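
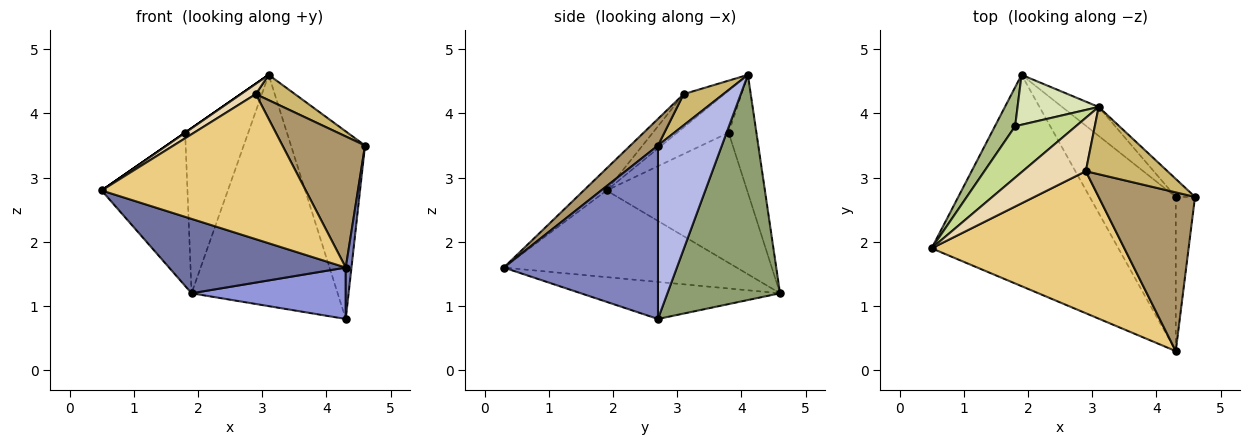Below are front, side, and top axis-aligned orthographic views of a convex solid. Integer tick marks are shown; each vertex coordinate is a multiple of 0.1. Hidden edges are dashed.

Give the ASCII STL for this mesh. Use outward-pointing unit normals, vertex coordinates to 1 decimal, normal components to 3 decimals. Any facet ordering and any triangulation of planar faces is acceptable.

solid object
 facet normal -0.401 -0.304 -0.864
  outer loop
   vertex 4.3 0.3 1.6
   vertex 0.5 1.9 2.8
   vertex 1.9 4.6 1.2
  endloop
 endfacet
 facet normal 0.993 -0.037 -0.110
  outer loop
   vertex 4.3 2.7 0.8
   vertex 4.6 2.7 3.5
   vertex 4.3 0.3 1.6
  endloop
 endfacet
 facet normal -0.378 -0.293 -0.878
  outer loop
   vertex 4.3 2.7 0.8
   vertex 4.3 0.3 1.6
   vertex 1.9 4.6 1.2
  endloop
 endfacet
 facet normal 0.652 0.755 -0.072
  outer loop
   vertex 4.3 2.7 0.8
   vertex 3.1 4.1 4.6
   vertex 4.6 2.7 3.5
  endloop
 endfacet
 facet normal 0.608 0.788 -0.099
  outer loop
   vertex 4.3 2.7 0.8
   vertex 1.9 4.6 1.2
   vertex 3.1 4.1 4.6
  endloop
 endfacet
 facet normal -0.846 0.517 0.131
  outer loop
   vertex 1.8 3.8 3.7
   vertex 1.9 4.6 1.2
   vertex 0.5 1.9 2.8
  endloop
 endfacet
 facet normal -0.569 0.000 0.822
  outer loop
   vertex 1.8 3.8 3.7
   vertex 0.5 1.9 2.8
   vertex 3.1 4.1 4.6
  endloop
 endfacet
 facet normal -0.388 0.882 0.267
  outer loop
   vertex 1.8 3.8 3.7
   vertex 3.1 4.1 4.6
   vertex 1.9 4.6 1.2
  endloop
 endfacet
 facet normal 0.208 -0.623 0.754
  outer loop
   vertex 2.9 3.1 4.3
   vertex 4.3 0.3 1.6
   vertex 4.6 2.7 3.5
  endloop
 endfacet
 facet normal 0.337 -0.332 0.881
  outer loop
   vertex 2.9 3.1 4.3
   vertex 4.6 2.7 3.5
   vertex 3.1 4.1 4.6
  endloop
 endfacet
 facet normal -0.080 -0.712 0.697
  outer loop
   vertex 2.9 3.1 4.3
   vertex 0.5 1.9 2.8
   vertex 4.3 0.3 1.6
  endloop
 endfacet
 facet normal -0.460 -0.169 0.872
  outer loop
   vertex 2.9 3.1 4.3
   vertex 3.1 4.1 4.6
   vertex 0.5 1.9 2.8
  endloop
 endfacet
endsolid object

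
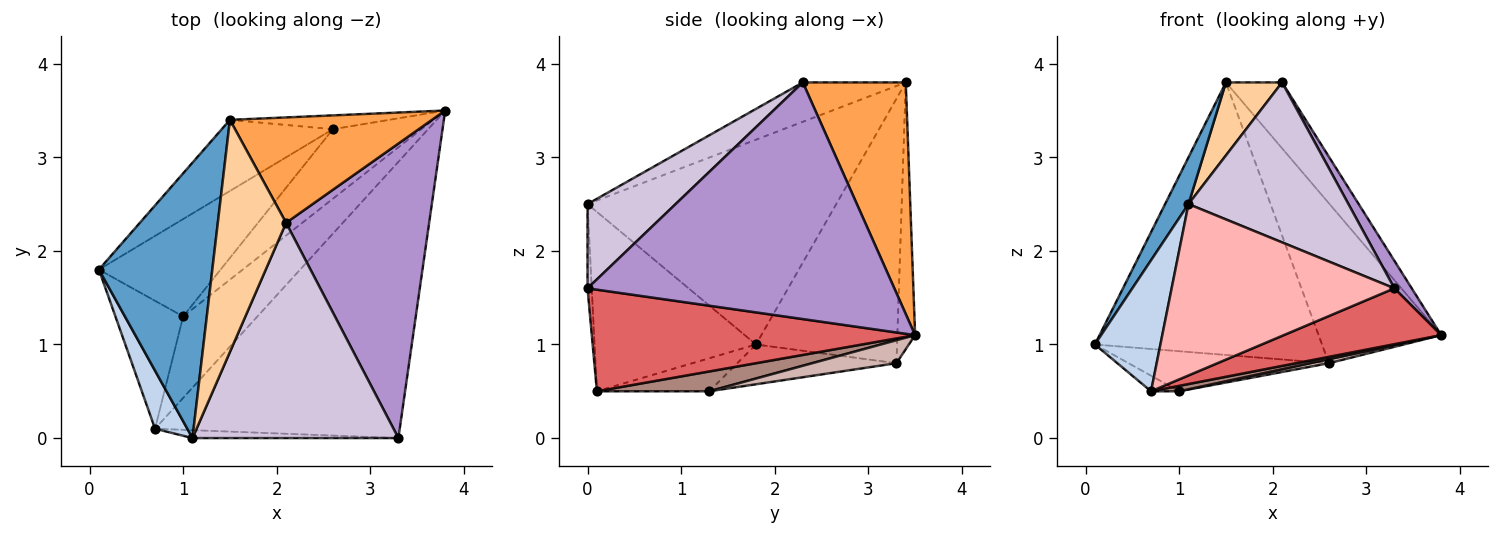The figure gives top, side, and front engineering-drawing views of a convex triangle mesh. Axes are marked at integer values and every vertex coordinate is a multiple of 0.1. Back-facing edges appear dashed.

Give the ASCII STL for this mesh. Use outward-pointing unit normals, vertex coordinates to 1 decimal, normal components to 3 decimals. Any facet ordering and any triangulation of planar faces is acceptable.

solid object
 facet normal -0.872 -0.082 0.483
  outer loop
   vertex 1.5 3.4 3.8
   vertex 0.1 1.8 1.0
   vertex 1.1 0.0 2.5
  endloop
 endfacet
 facet normal -0.914 -0.371 0.164
  outer loop
   vertex 0.7 0.1 0.5
   vertex 1.1 0.0 2.5
   vertex 0.1 1.8 1.0
  endloop
 endfacet
 facet normal 0.697 0.380 0.608
  outer loop
   vertex 2.1 2.3 3.8
   vertex 3.8 3.5 1.1
   vertex 1.5 3.4 3.8
  endloop
 endfacet
 facet normal -0.482 -0.263 0.836
  outer loop
   vertex 2.1 2.3 3.8
   vertex 1.5 3.4 3.8
   vertex 1.1 0.0 2.5
  endloop
 endfacet
 facet normal -0.515 0.829 -0.216
  outer loop
   vertex 2.6 3.3 0.8
   vertex 0.1 1.8 1.0
   vertex 1.5 3.4 3.8
  endloop
 endfacet
 facet normal -0.143 0.986 -0.085
  outer loop
   vertex 2.6 3.3 0.8
   vertex 1.5 3.4 3.8
   vertex 3.8 3.5 1.1
  endloop
 endfacet
 facet normal 0.377 -0.184 -0.908
  outer loop
   vertex 3.3 0.0 1.6
   vertex 0.7 0.1 0.5
   vertex 3.8 3.5 1.1
  endloop
 endfacet
 facet normal -0.019 -0.999 -0.046
  outer loop
   vertex 3.3 0.0 1.6
   vertex 1.1 0.0 2.5
   vertex 0.7 0.1 0.5
  endloop
 endfacet
 facet normal 0.855 -0.048 0.517
  outer loop
   vertex 3.3 0.0 1.6
   vertex 3.8 3.5 1.1
   vertex 2.1 2.3 3.8
  endloop
 endfacet
 facet normal 0.312 -0.567 0.763
  outer loop
   vertex 3.3 0.0 1.6
   vertex 2.1 2.3 3.8
   vertex 1.1 0.0 2.5
  endloop
 endfacet
 facet normal 0.257 -0.064 -0.964
  outer loop
   vertex 1.0 1.3 0.5
   vertex 3.8 3.5 1.1
   vertex 0.7 0.1 0.5
  endloop
 endfacet
 facet normal 0.251 -0.056 -0.966
  outer loop
   vertex 1.0 1.3 0.5
   vertex 2.6 3.3 0.8
   vertex 3.8 3.5 1.1
  endloop
 endfacet
 facet normal -0.436 0.109 -0.893
  outer loop
   vertex 1.0 1.3 0.5
   vertex 0.7 0.1 0.5
   vertex 0.1 1.8 1.0
  endloop
 endfacet
 facet normal -0.289 0.364 -0.885
  outer loop
   vertex 1.0 1.3 0.5
   vertex 0.1 1.8 1.0
   vertex 2.6 3.3 0.8
  endloop
 endfacet
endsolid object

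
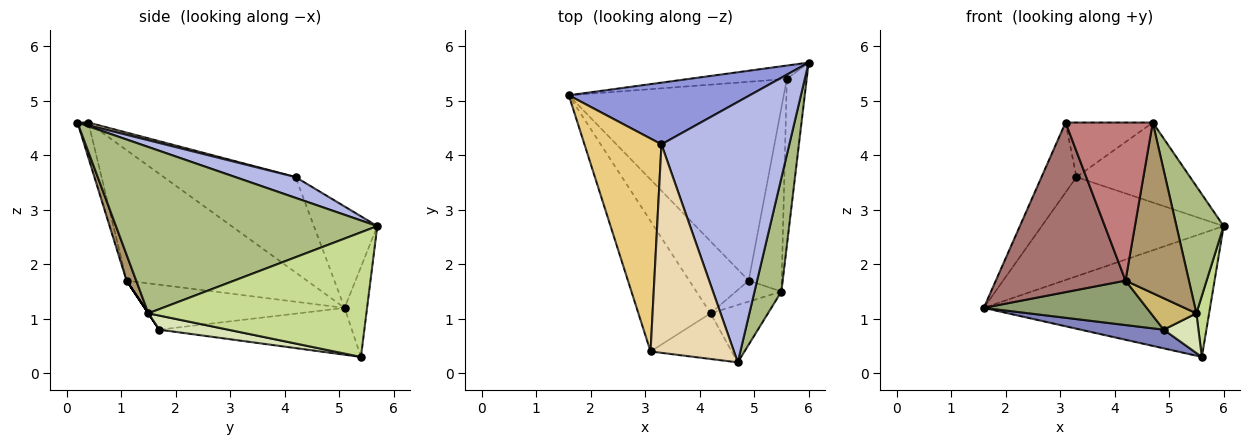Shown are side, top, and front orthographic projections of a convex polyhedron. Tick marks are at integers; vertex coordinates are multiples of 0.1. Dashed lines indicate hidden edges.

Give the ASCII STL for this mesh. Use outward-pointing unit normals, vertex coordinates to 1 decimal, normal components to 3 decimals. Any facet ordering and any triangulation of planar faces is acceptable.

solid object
 facet normal -0.098 0.989 -0.107
  outer loop
   vertex 5.6 5.4 0.3
   vertex 1.6 5.1 1.2
   vertex 6.0 5.7 2.7
  endloop
 endfacet
 facet normal -0.212 -0.091 -0.973
  outer loop
   vertex 4.9 1.7 0.8
   vertex 1.6 5.1 1.2
   vertex 5.6 5.4 0.3
  endloop
 endfacet
 facet normal -0.284 0.814 0.506
  outer loop
   vertex 3.3 4.2 3.6
   vertex 6.0 5.7 2.7
   vertex 1.6 5.1 1.2
  endloop
 endfacet
 facet normal 0.154 0.290 0.945
  outer loop
   vertex 3.3 4.2 3.6
   vertex 4.7 0.2 4.6
   vertex 6.0 5.7 2.7
  endloop
 endfacet
 facet normal -0.542 -0.441 -0.715
  outer loop
   vertex 4.2 1.1 1.7
   vertex 1.6 5.1 1.2
   vertex 4.9 1.7 0.8
  endloop
 endfacet
 facet normal 0.972 -0.175 0.157
  outer loop
   vertex 5.5 1.5 1.1
   vertex 6.0 5.7 2.7
   vertex 4.7 0.2 4.6
  endloop
 endfacet
 facet normal 0.986 -0.058 -0.157
  outer loop
   vertex 5.5 1.5 1.1
   vertex 5.6 5.4 0.3
   vertex 6.0 5.7 2.7
  endloop
 endfacet
 facet normal 0.386 -0.195 -0.902
  outer loop
   vertex 5.5 1.5 1.1
   vertex 4.9 1.7 0.8
   vertex 5.6 5.4 0.3
  endloop
 endfacet
 facet normal 0.143 -0.938 -0.316
  outer loop
   vertex 5.5 1.5 1.1
   vertex 4.7 0.2 4.6
   vertex 4.2 1.1 1.7
  endloop
 endfacet
 facet normal 0.000 -0.832 -0.555
  outer loop
   vertex 5.5 1.5 1.1
   vertex 4.2 1.1 1.7
   vertex 4.9 1.7 0.8
  endloop
 endfacet
 facet normal -0.762 0.202 0.615
  outer loop
   vertex 3.1 0.4 4.6
   vertex 3.3 4.2 3.6
   vertex 1.6 5.1 1.2
  endloop
 endfacet
 facet normal 0.032 0.253 0.967
  outer loop
   vertex 3.1 0.4 4.6
   vertex 4.7 0.2 4.6
   vertex 3.3 4.2 3.6
  endloop
 endfacet
 facet normal -0.741 -0.533 -0.410
  outer loop
   vertex 3.1 0.4 4.6
   vertex 1.6 5.1 1.2
   vertex 4.2 1.1 1.7
  endloop
 endfacet
 facet normal -0.119 -0.954 -0.275
  outer loop
   vertex 3.1 0.4 4.6
   vertex 4.2 1.1 1.7
   vertex 4.7 0.2 4.6
  endloop
 endfacet
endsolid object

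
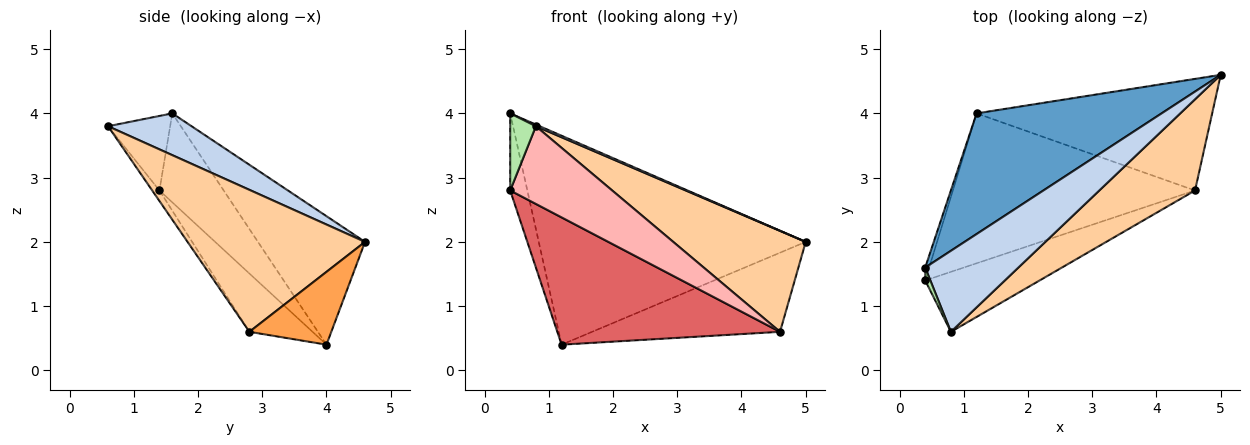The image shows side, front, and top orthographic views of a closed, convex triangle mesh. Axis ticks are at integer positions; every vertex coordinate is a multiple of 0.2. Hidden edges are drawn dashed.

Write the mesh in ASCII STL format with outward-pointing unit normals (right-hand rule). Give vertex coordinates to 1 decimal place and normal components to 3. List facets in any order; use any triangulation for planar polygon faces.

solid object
 facet normal -0.328 0.818 0.472
  outer loop
   vertex 1.2 4.0 0.4
   vertex 0.4 1.6 4.0
   vertex 5.0 4.6 2.0
  endloop
 endfacet
 facet normal 0.409 -0.019 0.912
  outer loop
   vertex 0.8 0.6 3.8
   vertex 5.0 4.6 2.0
   vertex 0.4 1.6 4.0
  endloop
 endfacet
 facet normal 0.244 0.561 -0.791
  outer loop
   vertex 4.6 2.8 0.6
   vertex 1.2 4.0 0.4
   vertex 5.0 4.6 2.0
  endloop
 endfacet
 facet normal 0.705 -0.526 0.475
  outer loop
   vertex 4.6 2.8 0.6
   vertex 5.0 4.6 2.0
   vertex 0.8 0.6 3.8
  endloop
 endfacet
 facet normal -0.965 0.257 -0.043
  outer loop
   vertex 0.4 1.4 2.8
   vertex 0.4 1.6 4.0
   vertex 1.2 4.0 0.4
  endloop
 endfacet
 facet normal -0.922 -0.382 0.064
  outer loop
   vertex 0.4 1.4 2.8
   vertex 0.8 0.6 3.8
   vertex 0.4 1.6 4.0
  endloop
 endfacet
 facet normal -0.181 -0.637 -0.750
  outer loop
   vertex 0.4 1.4 2.8
   vertex 1.2 4.0 0.4
   vertex 4.6 2.8 0.6
  endloop
 endfacet
 facet normal -0.056 -0.790 -0.610
  outer loop
   vertex 0.4 1.4 2.8
   vertex 4.6 2.8 0.6
   vertex 0.8 0.6 3.8
  endloop
 endfacet
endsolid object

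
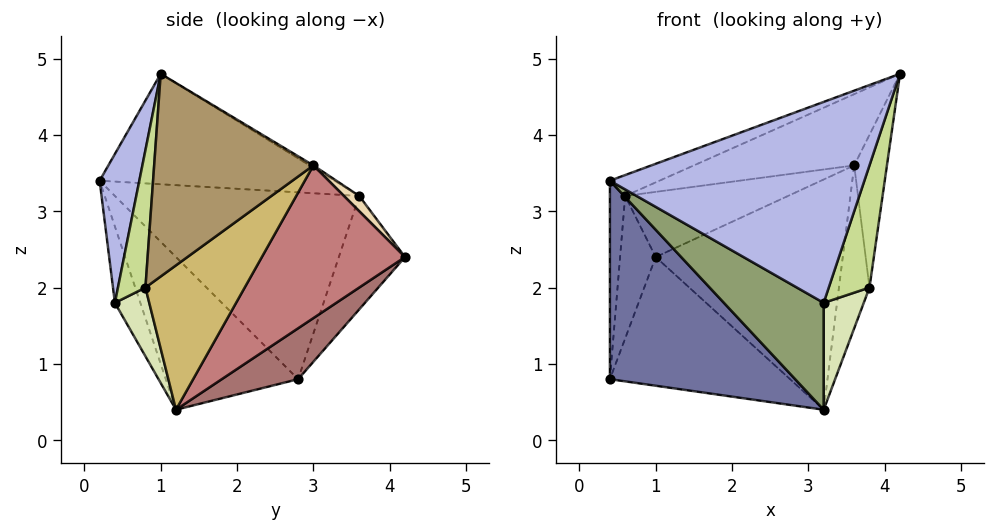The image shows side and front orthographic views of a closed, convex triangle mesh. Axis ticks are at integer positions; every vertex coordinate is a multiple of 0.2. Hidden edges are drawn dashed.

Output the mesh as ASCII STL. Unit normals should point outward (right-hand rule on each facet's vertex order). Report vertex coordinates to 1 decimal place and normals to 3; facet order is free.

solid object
 facet normal -0.451 -0.631 -0.631
  outer loop
   vertex 3.2 1.2 0.4
   vertex 0.4 0.2 3.4
   vertex 0.4 2.8 0.8
  endloop
 endfacet
 facet normal -0.996 0.062 0.062
  outer loop
   vertex 0.6 3.6 3.2
   vertex 0.4 2.8 0.8
   vertex 0.4 0.2 3.4
  endloop
 endfacet
 facet normal -0.359 0.076 0.930
  outer loop
   vertex 0.6 3.6 3.2
   vertex 0.4 0.2 3.4
   vertex 4.2 1.0 4.8
  endloop
 endfacet
 facet normal 0.153 -0.978 0.145
  outer loop
   vertex 3.2 0.4 1.8
   vertex 4.2 1.0 4.8
   vertex 0.4 0.2 3.4
  endloop
 endfacet
 facet normal -0.216 -0.848 -0.484
  outer loop
   vertex 3.2 0.4 1.8
   vertex 0.4 0.2 3.4
   vertex 3.2 1.2 0.4
  endloop
 endfacet
 facet normal -0.012 0.512 0.859
  outer loop
   vertex 3.6 3.0 3.6
   vertex 0.6 3.6 3.2
   vertex 4.2 1.0 4.8
  endloop
 endfacet
 facet normal 0.559 -0.829 -0.021
  outer loop
   vertex 3.8 0.8 2.0
   vertex 4.2 1.0 4.8
   vertex 3.2 0.4 1.8
  endloop
 endfacet
 facet normal 0.597 -0.697 -0.398
  outer loop
   vertex 3.8 0.8 2.0
   vertex 3.2 0.4 1.8
   vertex 3.2 1.2 0.4
  endloop
 endfacet
 facet normal 0.968 0.199 -0.153
  outer loop
   vertex 3.8 0.8 2.0
   vertex 3.6 3.0 3.6
   vertex 4.2 1.0 4.8
  endloop
 endfacet
 facet normal 0.919 0.283 -0.274
  outer loop
   vertex 3.8 0.8 2.0
   vertex 3.2 1.2 0.4
   vertex 3.6 3.0 3.6
  endloop
 endfacet
 facet normal -0.877 0.472 -0.084
  outer loop
   vertex 1.0 4.2 2.4
   vertex 0.4 2.8 0.8
   vertex 0.6 3.6 3.2
  endloop
 endfacet
 facet normal 0.073 0.780 0.622
  outer loop
   vertex 1.0 4.2 2.4
   vertex 0.6 3.6 3.2
   vertex 3.6 3.0 3.6
  endloop
 endfacet
 facet normal 0.283 0.667 -0.689
  outer loop
   vertex 1.0 4.2 2.4
   vertex 3.2 1.2 0.4
   vertex 0.4 2.8 0.8
  endloop
 endfacet
 facet normal 0.539 0.704 -0.463
  outer loop
   vertex 1.0 4.2 2.4
   vertex 3.6 3.0 3.6
   vertex 3.2 1.2 0.4
  endloop
 endfacet
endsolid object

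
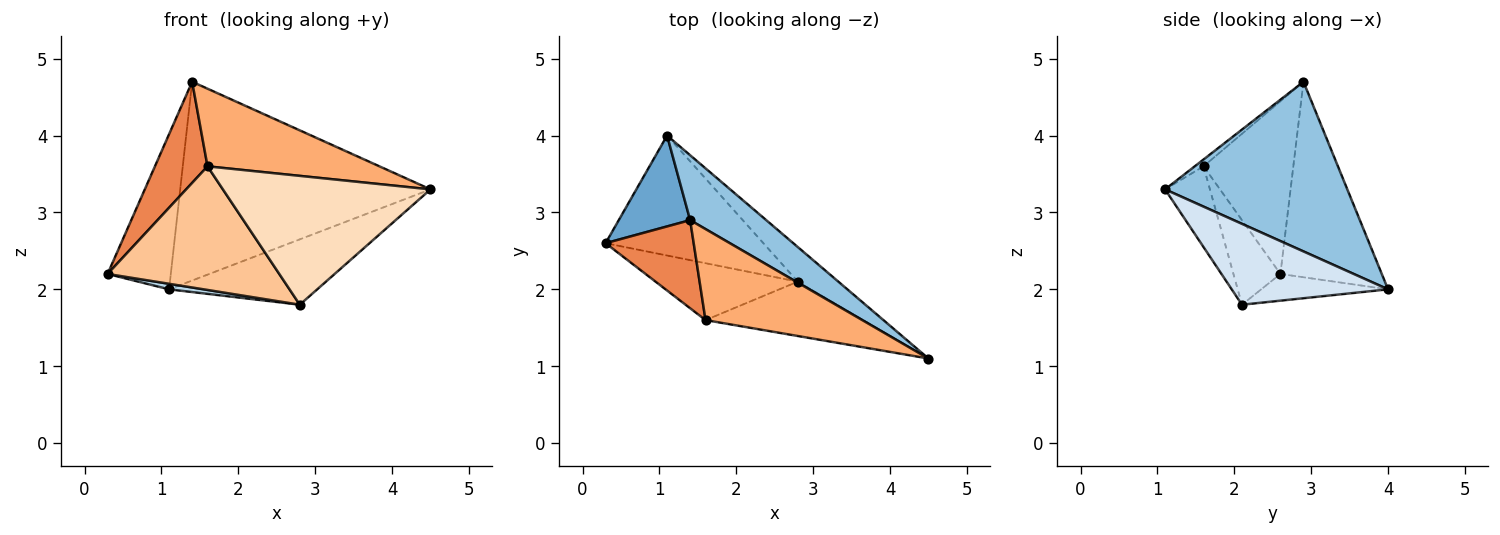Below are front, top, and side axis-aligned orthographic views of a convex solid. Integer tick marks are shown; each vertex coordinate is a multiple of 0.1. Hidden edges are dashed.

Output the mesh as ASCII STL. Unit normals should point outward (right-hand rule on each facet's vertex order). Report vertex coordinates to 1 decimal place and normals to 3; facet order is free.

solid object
 facet normal -0.811 0.505 0.296
  outer loop
   vertex 1.4 2.9 4.7
   vertex 1.1 4.0 2.0
   vertex 0.3 2.6 2.2
  endloop
 endfacet
 facet normal 0.569 0.782 0.255
  outer loop
   vertex 1.4 2.9 4.7
   vertex 4.5 1.1 3.3
   vertex 1.1 4.0 2.0
  endloop
 endfacet
 facet normal -0.167 -0.045 -0.985
  outer loop
   vertex 2.8 2.1 1.8
   vertex 0.3 2.6 2.2
   vertex 1.1 4.0 2.0
  endloop
 endfacet
 facet normal 0.682 0.646 -0.342
  outer loop
   vertex 2.8 2.1 1.8
   vertex 1.1 4.0 2.0
   vertex 4.5 1.1 3.3
  endloop
 endfacet
 facet normal -0.790 -0.462 0.403
  outer loop
   vertex 1.6 1.6 3.6
   vertex 1.4 2.9 4.7
   vertex 0.3 2.6 2.2
  endloop
 endfacet
 facet normal -0.033 -0.649 0.760
  outer loop
   vertex 1.6 1.6 3.6
   vertex 4.5 1.1 3.3
   vertex 1.4 2.9 4.7
  endloop
 endfacet
 facet normal -0.241 -0.882 -0.406
  outer loop
   vertex 1.6 1.6 3.6
   vertex 0.3 2.6 2.2
   vertex 2.8 2.1 1.8
  endloop
 endfacet
 facet normal -0.195 -0.904 -0.381
  outer loop
   vertex 1.6 1.6 3.6
   vertex 2.8 2.1 1.8
   vertex 4.5 1.1 3.3
  endloop
 endfacet
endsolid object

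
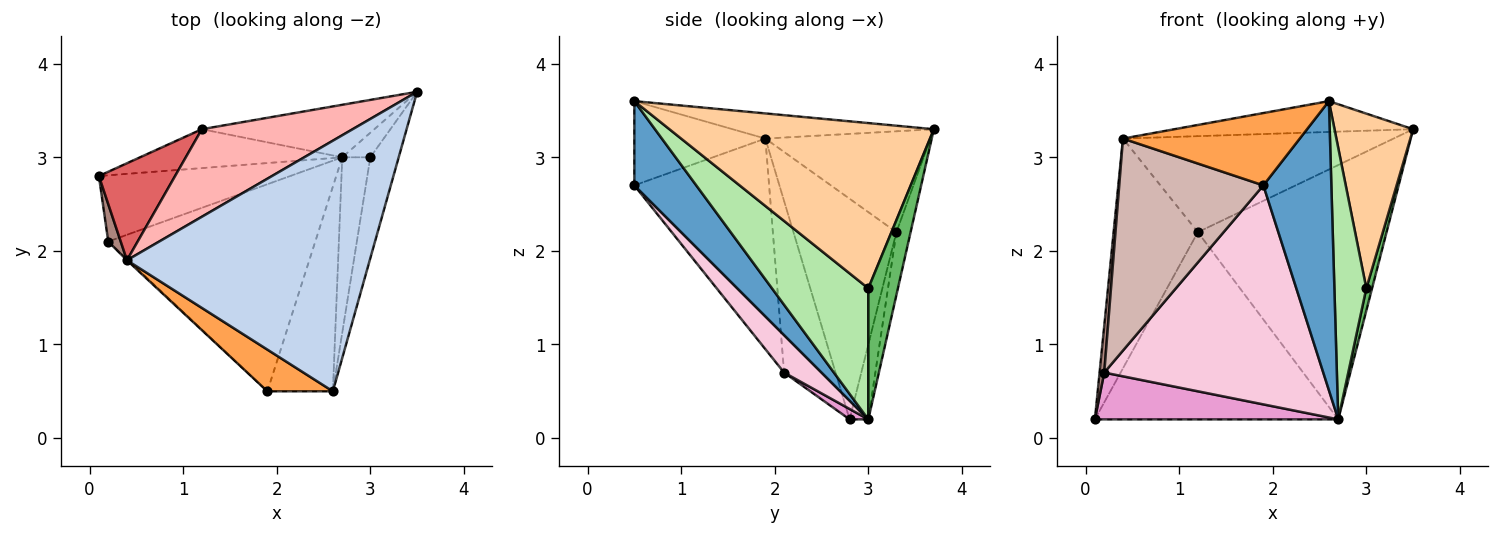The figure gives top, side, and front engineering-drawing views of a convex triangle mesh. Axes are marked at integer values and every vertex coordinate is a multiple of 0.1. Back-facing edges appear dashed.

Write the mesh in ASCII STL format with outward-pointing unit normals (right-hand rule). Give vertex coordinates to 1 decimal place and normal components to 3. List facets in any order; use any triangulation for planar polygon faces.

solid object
 facet normal 0.597 -0.655 -0.464
  outer loop
   vertex 2.7 3.0 0.2
   vertex 2.6 0.5 3.6
   vertex 1.9 0.5 2.7
  endloop
 endfacet
 facet normal -0.102 0.121 0.987
  outer loop
   vertex 0.4 1.9 3.2
   vertex 2.6 0.5 3.6
   vertex 3.5 3.7 3.3
  endloop
 endfacet
 facet normal -0.540 -0.729 0.420
  outer loop
   vertex 0.4 1.9 3.2
   vertex 1.9 0.5 2.7
   vertex 2.6 0.5 3.6
  endloop
 endfacet
 facet normal 0.946 -0.281 -0.162
  outer loop
   vertex 3.0 3.0 1.6
   vertex 3.5 3.7 3.3
   vertex 2.6 0.5 3.6
  endloop
 endfacet
 facet normal 0.961 -0.186 -0.206
  outer loop
   vertex 3.0 3.0 1.6
   vertex 2.7 3.0 0.2
   vertex 3.5 3.7 3.3
  endloop
 endfacet
 facet normal 0.930 -0.308 -0.199
  outer loop
   vertex 3.0 3.0 1.6
   vertex 2.6 0.5 3.6
   vertex 2.7 3.0 0.2
  endloop
 endfacet
 facet normal -0.748 0.612 0.258
  outer loop
   vertex 1.2 3.3 2.2
   vertex 0.1 2.8 0.2
   vertex 0.4 1.9 3.2
  endloop
 endfacet
 facet normal -0.411 0.674 0.614
  outer loop
   vertex 1.2 3.3 2.2
   vertex 0.4 1.9 3.2
   vertex 3.5 3.7 3.3
  endloop
 endfacet
 facet normal -0.075 0.976 -0.203
  outer loop
   vertex 1.2 3.3 2.2
   vertex 2.7 3.0 0.2
   vertex 0.1 2.8 0.2
  endloop
 endfacet
 facet normal -0.073 0.977 -0.202
  outer loop
   vertex 1.2 3.3 2.2
   vertex 3.5 3.7 3.3
   vertex 2.7 3.0 0.2
  endloop
 endfacet
 facet normal -0.993 -0.090 0.072
  outer loop
   vertex 0.2 2.1 0.7
   vertex 0.4 1.9 3.2
   vertex 0.1 2.8 0.2
  endloop
 endfacet
 facet normal -0.683 -0.730 -0.004
  outer loop
   vertex 0.2 2.1 0.7
   vertex 1.9 0.5 2.7
   vertex 0.4 1.9 3.2
  endloop
 endfacet
 facet normal 0.044 -0.576 -0.816
  outer loop
   vertex 0.2 2.1 0.7
   vertex 0.1 2.8 0.2
   vertex 2.7 3.0 0.2
  endloop
 endfacet
 facet normal 0.123 -0.721 -0.682
  outer loop
   vertex 0.2 2.1 0.7
   vertex 2.7 3.0 0.2
   vertex 1.9 0.5 2.7
  endloop
 endfacet
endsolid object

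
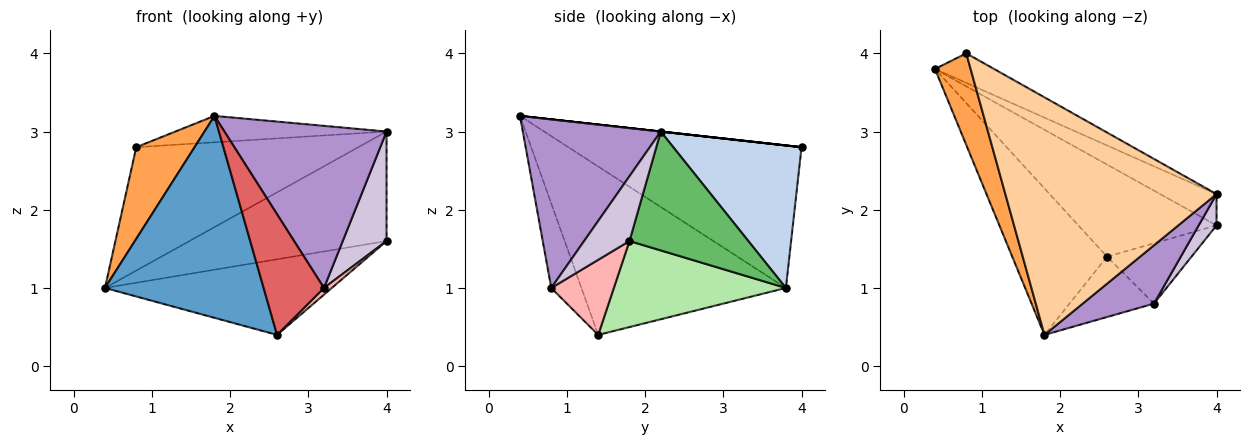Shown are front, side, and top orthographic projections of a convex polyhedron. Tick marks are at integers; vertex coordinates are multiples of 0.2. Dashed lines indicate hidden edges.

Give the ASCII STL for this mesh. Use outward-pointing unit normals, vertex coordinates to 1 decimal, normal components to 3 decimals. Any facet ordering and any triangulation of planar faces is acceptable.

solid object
 facet normal -0.722 -0.560 -0.406
  outer loop
   vertex 2.6 1.4 0.4
   vertex 1.8 0.4 3.2
   vertex 0.4 3.8 1.0
  endloop
 endfacet
 facet normal 0.490 0.848 -0.203
  outer loop
   vertex 0.8 4.0 2.8
   vertex 4.0 2.2 3.0
   vertex 0.4 3.8 1.0
  endloop
 endfacet
 facet normal -0.943 -0.236 0.236
  outer loop
   vertex 0.8 4.0 2.8
   vertex 0.4 3.8 1.0
   vertex 1.8 0.4 3.2
  endloop
 endfacet
 facet normal 0.000 0.110 0.994
  outer loop
   vertex 0.8 4.0 2.8
   vertex 1.8 0.4 3.2
   vertex 4.0 2.2 3.0
  endloop
 endfacet
 facet normal 0.502 0.832 -0.238
  outer loop
   vertex 4.0 1.8 1.6
   vertex 0.4 3.8 1.0
   vertex 4.0 2.2 3.0
  endloop
 endfacet
 facet normal 0.434 0.572 -0.697
  outer loop
   vertex 4.0 1.8 1.6
   vertex 2.6 1.4 0.4
   vertex 0.4 3.8 1.0
  endloop
 endfacet
 facet normal -0.408 -0.816 -0.408
  outer loop
   vertex 3.2 0.8 1.0
   vertex 1.8 0.4 3.2
   vertex 2.6 1.4 0.4
  endloop
 endfacet
 facet normal 0.662 -0.083 -0.745
  outer loop
   vertex 3.2 0.8 1.0
   vertex 2.6 1.4 0.4
   vertex 4.0 1.8 1.6
  endloop
 endfacet
 facet normal 0.625 -0.735 0.264
  outer loop
   vertex 3.2 0.8 1.0
   vertex 4.0 2.2 3.0
   vertex 1.8 0.4 3.2
  endloop
 endfacet
 facet normal 0.706 -0.681 0.195
  outer loop
   vertex 3.2 0.8 1.0
   vertex 4.0 1.8 1.6
   vertex 4.0 2.2 3.0
  endloop
 endfacet
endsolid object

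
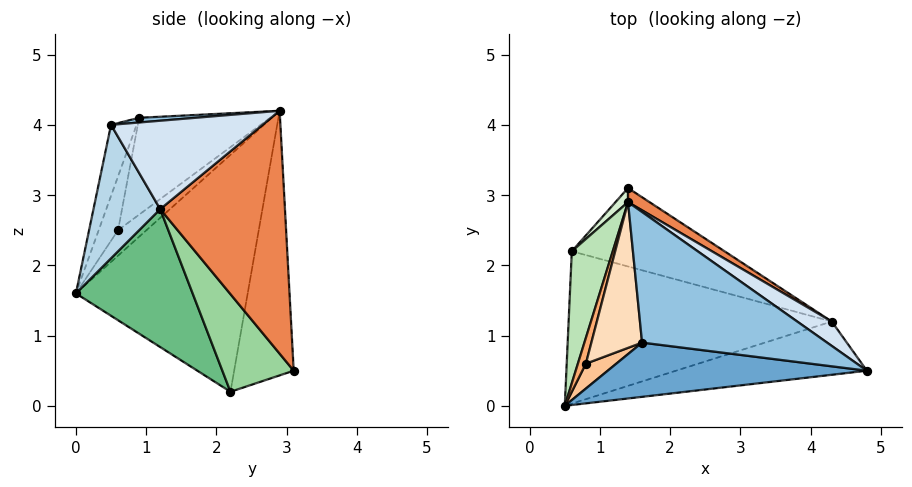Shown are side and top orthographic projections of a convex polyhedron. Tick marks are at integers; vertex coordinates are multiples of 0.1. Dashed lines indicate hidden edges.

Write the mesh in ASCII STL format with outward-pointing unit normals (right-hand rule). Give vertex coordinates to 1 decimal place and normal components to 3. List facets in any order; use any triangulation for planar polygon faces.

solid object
 facet normal -0.103 -0.921 0.377
  outer loop
   vertex 1.6 0.9 4.1
   vertex 0.5 0.0 1.6
   vertex 4.8 0.5 4.0
  endloop
 endfacet
 facet normal 0.025 -0.047 0.999
  outer loop
   vertex 1.6 0.9 4.1
   vertex 4.8 0.5 4.0
   vertex 1.4 2.9 4.2
  endloop
 endfacet
 facet normal 0.406 -0.705 -0.581
  outer loop
   vertex 4.3 1.2 2.8
   vertex 4.8 0.5 4.0
   vertex 0.5 0.0 1.6
  endloop
 endfacet
 facet normal 0.571 0.790 0.223
  outer loop
   vertex 4.3 1.2 2.8
   vertex 1.4 2.9 4.2
   vertex 4.8 0.5 4.0
  endloop
 endfacet
 facet normal 0.522 0.852 0.046
  outer loop
   vertex 4.3 1.2 2.8
   vertex 1.4 3.1 0.5
   vertex 1.4 2.9 4.2
  endloop
 endfacet
 facet normal -0.954 0.027 0.300
  outer loop
   vertex 0.8 0.6 2.5
   vertex 1.4 2.9 4.2
   vertex 0.5 0.0 1.6
  endloop
 endfacet
 facet normal -0.833 -0.290 0.471
  outer loop
   vertex 0.8 0.6 2.5
   vertex 0.5 0.0 1.6
   vertex 1.6 0.9 4.1
  endloop
 endfacet
 facet normal -0.880 -0.111 0.461
  outer loop
   vertex 0.8 0.6 2.5
   vertex 1.6 0.9 4.1
   vertex 1.4 2.9 4.2
  endloop
 endfacet
 facet normal 0.401 -0.505 -0.765
  outer loop
   vertex 0.6 2.2 0.2
   vertex 4.3 1.2 2.8
   vertex 0.5 0.0 1.6
  endloop
 endfacet
 facet normal 0.528 -0.194 -0.827
  outer loop
   vertex 0.6 2.2 0.2
   vertex 1.4 3.1 0.5
   vertex 4.3 1.2 2.8
  endloop
 endfacet
 facet normal -0.974 0.151 0.168
  outer loop
   vertex 0.6 2.2 0.2
   vertex 0.5 0.0 1.6
   vertex 1.4 2.9 4.2
  endloop
 endfacet
 facet normal -0.753 0.657 0.036
  outer loop
   vertex 0.6 2.2 0.2
   vertex 1.4 2.9 4.2
   vertex 1.4 3.1 0.5
  endloop
 endfacet
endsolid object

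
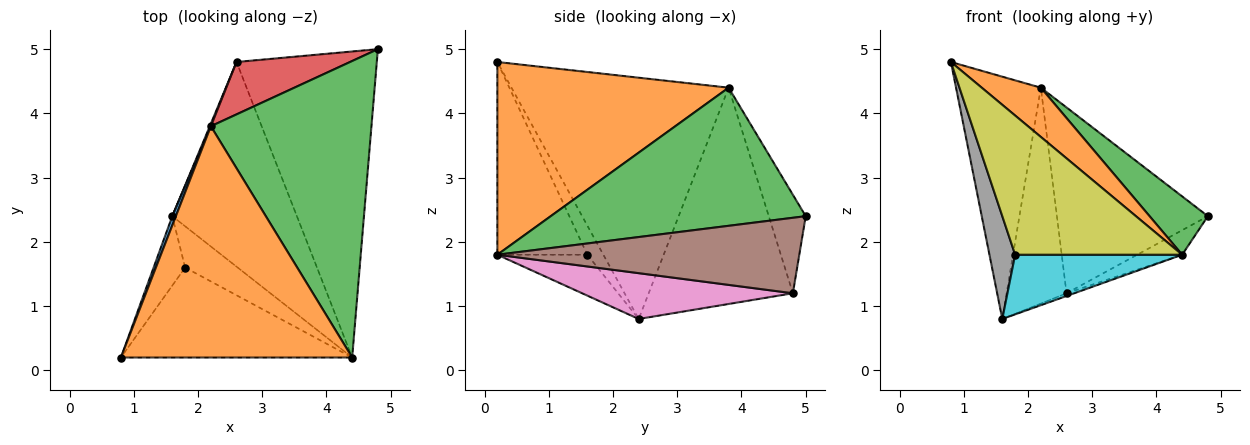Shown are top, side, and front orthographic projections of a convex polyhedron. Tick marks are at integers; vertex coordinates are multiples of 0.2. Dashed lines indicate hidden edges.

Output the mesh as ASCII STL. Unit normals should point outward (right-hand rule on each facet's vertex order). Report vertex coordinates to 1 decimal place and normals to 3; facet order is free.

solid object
 facet normal -0.931 0.364 0.014
  outer loop
   vertex 2.2 3.8 4.4
   vertex 1.6 2.4 0.8
   vertex 0.8 0.2 4.8
  endloop
 endfacet
 facet normal 0.632 -0.161 0.758
  outer loop
   vertex 4.4 0.2 1.8
   vertex 2.2 3.8 4.4
   vertex 0.8 0.2 4.8
  endloop
 endfacet
 facet normal 0.645 -0.147 0.750
  outer loop
   vertex 4.4 0.2 1.8
   vertex 4.8 5.0 2.4
   vertex 2.2 3.8 4.4
  endloop
 endfacet
 facet normal -0.229 0.937 0.264
  outer loop
   vertex 2.6 4.8 1.2
   vertex 2.2 3.8 4.4
   vertex 4.8 5.0 2.4
  endloop
 endfacet
 facet normal -0.923 0.384 0.005
  outer loop
   vertex 2.6 4.8 1.2
   vertex 1.6 2.4 0.8
   vertex 2.2 3.8 4.4
  endloop
 endfacet
 facet normal 0.473 0.070 -0.878
  outer loop
   vertex 2.6 4.8 1.2
   vertex 4.8 5.0 2.4
   vertex 4.4 0.2 1.8
  endloop
 endfacet
 facet normal 0.345 0.013 -0.938
  outer loop
   vertex 2.6 4.8 1.2
   vertex 4.4 0.2 1.8
   vertex 1.6 2.4 0.8
  endloop
 endfacet
 facet normal -0.460 -0.736 -0.497
  outer loop
   vertex 1.8 1.6 1.8
   vertex 0.8 0.2 4.8
   vertex 1.6 2.4 0.8
  endloop
 endfacet
 facet normal -0.412 -0.765 -0.494
  outer loop
   vertex 1.8 1.6 1.8
   vertex 4.4 0.2 1.8
   vertex 0.8 0.2 4.8
  endloop
 endfacet
 facet normal -0.405 -0.752 -0.520
  outer loop
   vertex 1.8 1.6 1.8
   vertex 1.6 2.4 0.8
   vertex 4.4 0.2 1.8
  endloop
 endfacet
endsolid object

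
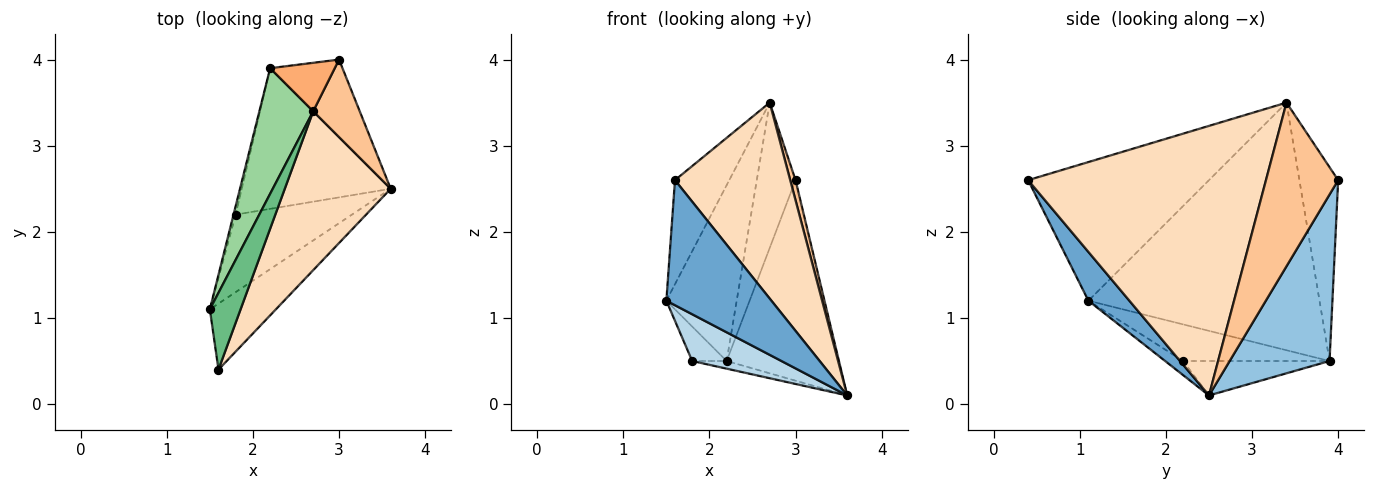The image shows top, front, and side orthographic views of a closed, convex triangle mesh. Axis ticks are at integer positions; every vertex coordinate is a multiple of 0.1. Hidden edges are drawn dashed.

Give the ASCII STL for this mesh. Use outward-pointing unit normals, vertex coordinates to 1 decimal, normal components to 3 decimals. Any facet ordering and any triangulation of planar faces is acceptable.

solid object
 facet normal 0.326 -0.836 -0.441
  outer loop
   vertex 1.6 0.4 2.6
   vertex 1.5 1.1 1.2
   vertex 3.6 2.5 0.1
  endloop
 endfacet
 facet normal 0.639 0.718 -0.277
  outer loop
   vertex 2.2 3.9 0.5
   vertex 3.0 4.0 2.6
   vertex 3.6 2.5 0.1
  endloop
 endfacet
 facet normal -0.104 -0.514 -0.852
  outer loop
   vertex 1.8 2.2 0.5
   vertex 3.6 2.5 0.1
   vertex 1.5 1.1 1.2
  endloop
 endfacet
 facet normal -0.972 0.229 -0.057
  outer loop
   vertex 1.8 2.2 0.5
   vertex 1.5 1.1 1.2
   vertex 2.2 3.9 0.5
  endloop
 endfacet
 facet normal -0.225 0.053 -0.973
  outer loop
   vertex 1.8 2.2 0.5
   vertex 2.2 3.9 0.5
   vertex 3.6 2.5 0.1
  endloop
 endfacet
 facet normal -0.688 0.688 0.229
  outer loop
   vertex 2.7 3.4 3.5
   vertex 3.0 4.0 2.6
   vertex 2.2 3.9 0.5
  endloop
 endfacet
 facet normal 0.959 -0.071 0.273
  outer loop
   vertex 2.7 3.4 3.5
   vertex 3.6 2.5 0.1
   vertex 3.0 4.0 2.6
  endloop
 endfacet
 facet normal 0.848 -0.411 0.333
  outer loop
   vertex 2.7 3.4 3.5
   vertex 1.6 0.4 2.6
   vertex 3.6 2.5 0.1
  endloop
 endfacet
 facet normal -0.937 0.281 0.208
  outer loop
   vertex 2.7 3.4 3.5
   vertex 1.5 1.1 1.2
   vertex 1.6 0.4 2.6
  endloop
 endfacet
 facet normal -0.937 0.285 0.204
  outer loop
   vertex 2.7 3.4 3.5
   vertex 2.2 3.9 0.5
   vertex 1.5 1.1 1.2
  endloop
 endfacet
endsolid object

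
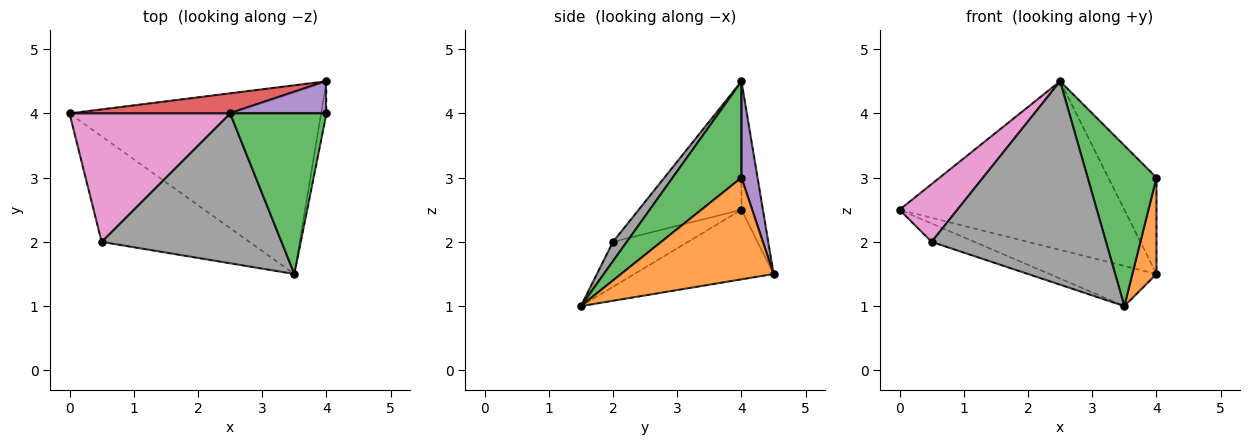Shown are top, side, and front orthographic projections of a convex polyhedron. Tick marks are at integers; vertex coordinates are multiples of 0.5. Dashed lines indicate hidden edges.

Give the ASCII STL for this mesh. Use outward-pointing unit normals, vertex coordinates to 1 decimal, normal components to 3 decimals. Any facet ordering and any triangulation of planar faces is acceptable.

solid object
 facet normal -0.261 0.201 -0.944
  outer loop
   vertex 4.0 4.5 1.5
   vertex 3.5 1.5 1.0
   vertex 0.0 4.0 2.5
  endloop
 endfacet
 facet normal 0.986 -0.156 -0.052
  outer loop
   vertex 4.0 4.5 1.5
   vertex 4.0 4.0 3.0
   vertex 3.5 1.5 1.0
  endloop
 endfacet
 facet normal 0.577 -0.577 0.577
  outer loop
   vertex 2.5 4.0 4.5
   vertex 3.5 1.5 1.0
   vertex 4.0 4.0 3.0
  endloop
 endfacet
 facet normal -0.094 0.989 0.118
  outer loop
   vertex 2.5 4.0 4.5
   vertex 4.0 4.5 1.5
   vertex 0.0 4.0 2.5
  endloop
 endfacet
 facet normal 0.302 0.905 0.302
  outer loop
   vertex 2.5 4.0 4.5
   vertex 4.0 4.0 3.0
   vertex 4.0 4.5 1.5
  endloop
 endfacet
 facet normal -0.287 0.164 -0.944
  outer loop
   vertex 0.5 2.0 2.0
   vertex 0.0 4.0 2.5
   vertex 3.5 1.5 1.0
  endloop
 endfacet
 facet normal -0.589 -0.332 0.737
  outer loop
   vertex 0.5 2.0 2.0
   vertex 2.5 4.0 4.5
   vertex 0.0 4.0 2.5
  endloop
 endfacet
 facet normal 0.063 -0.803 0.592
  outer loop
   vertex 0.5 2.0 2.0
   vertex 3.5 1.5 1.0
   vertex 2.5 4.0 4.5
  endloop
 endfacet
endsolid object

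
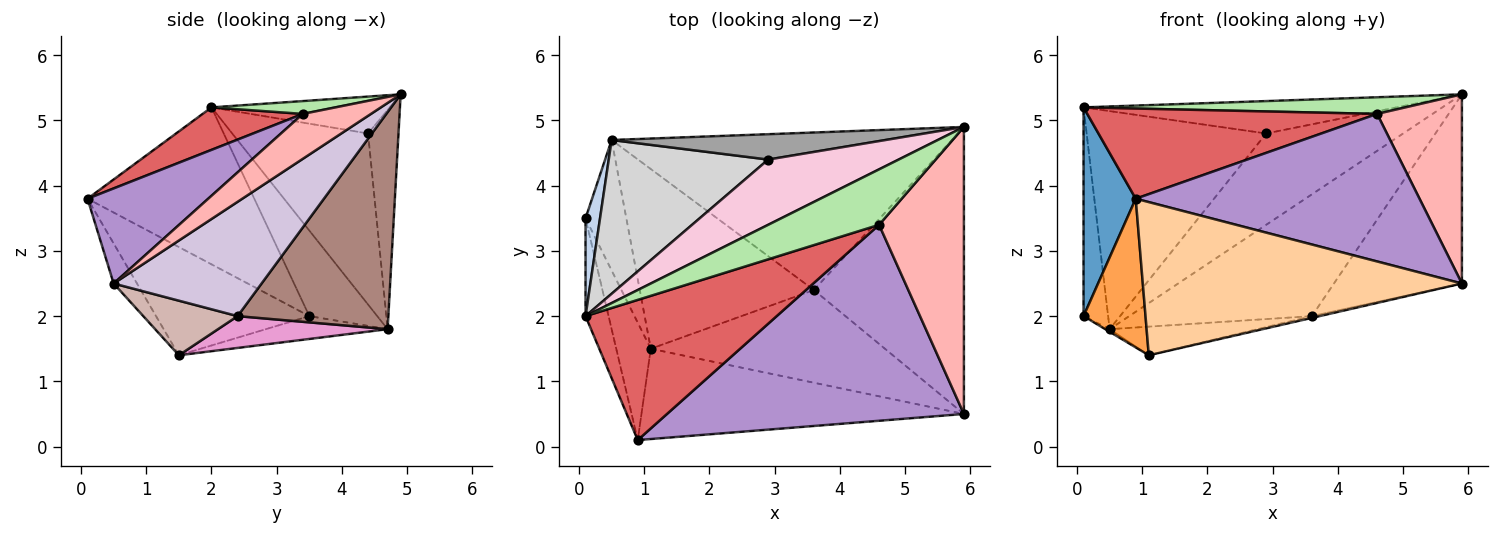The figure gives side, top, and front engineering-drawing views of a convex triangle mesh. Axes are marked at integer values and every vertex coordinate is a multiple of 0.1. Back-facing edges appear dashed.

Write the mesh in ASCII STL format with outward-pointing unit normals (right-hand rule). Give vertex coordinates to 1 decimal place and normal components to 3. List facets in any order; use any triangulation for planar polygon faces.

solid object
 facet normal -0.945 -0.296 -0.139
  outer loop
   vertex 0.1 2.0 5.2
   vertex 0.1 3.5 2.0
   vertex 0.9 0.1 3.8
  endloop
 endfacet
 facet normal -0.929 0.336 0.157
  outer loop
   vertex 0.5 4.7 1.8
   vertex 0.1 3.5 2.0
   vertex 0.1 2.0 5.2
  endloop
 endfacet
 facet normal -0.889 -0.359 -0.284
  outer loop
   vertex 1.1 1.5 1.4
   vertex 0.9 0.1 3.8
   vertex 0.1 3.5 2.0
  endloop
 endfacet
 facet normal -0.063 -0.860 -0.507
  outer loop
   vertex 1.1 1.5 1.4
   vertex 5.9 0.5 2.5
   vertex 0.9 0.1 3.8
  endloop
 endfacet
 facet normal -0.489 0.017 -0.872
  outer loop
   vertex 1.1 1.5 1.4
   vertex 0.1 3.5 2.0
   vertex 0.5 4.7 1.8
  endloop
 endfacet
 facet normal 0.110 -0.286 0.952
  outer loop
   vertex 4.6 3.4 5.1
   vertex 5.9 4.9 5.4
   vertex 0.1 2.0 5.2
  endloop
 endfacet
 facet normal 0.184 -0.532 0.827
  outer loop
   vertex 4.6 3.4 5.1
   vertex 0.1 2.0 5.2
   vertex 0.9 0.1 3.8
  endloop
 endfacet
 facet normal 0.404 -0.503 0.764
  outer loop
   vertex 4.6 3.4 5.1
   vertex 5.9 0.5 2.5
   vertex 5.9 4.9 5.4
  endloop
 endfacet
 facet normal 0.248 -0.583 0.774
  outer loop
   vertex 4.6 3.4 5.1
   vertex 0.9 0.1 3.8
   vertex 5.9 0.5 2.5
  endloop
 endfacet
 facet normal 0.537 0.464 -0.705
  outer loop
   vertex 3.6 2.4 2.0
   vertex 5.9 4.9 5.4
   vertex 5.9 0.5 2.5
  endloop
 endfacet
 facet normal 0.451 0.546 -0.706
  outer loop
   vertex 3.6 2.4 2.0
   vertex 0.5 4.7 1.8
   vertex 5.9 4.9 5.4
  endloop
 endfacet
 facet normal 0.227 0.019 -0.974
  outer loop
   vertex 3.6 2.4 2.0
   vertex 5.9 0.5 2.5
   vertex 1.1 1.5 1.4
  endloop
 endfacet
 facet normal 0.178 0.155 -0.972
  outer loop
   vertex 3.6 2.4 2.0
   vertex 1.1 1.5 1.4
   vertex 0.5 4.7 1.8
  endloop
 endfacet
 facet normal -0.246 0.431 0.868
  outer loop
   vertex 2.9 4.4 4.8
   vertex 0.1 2.0 5.2
   vertex 5.9 4.9 5.4
  endloop
 endfacet
 facet normal -0.209 0.942 0.262
  outer loop
   vertex 2.9 4.4 4.8
   vertex 5.9 4.9 5.4
   vertex 0.5 4.7 1.8
  endloop
 endfacet
 facet normal -0.526 0.695 0.490
  outer loop
   vertex 2.9 4.4 4.8
   vertex 0.5 4.7 1.8
   vertex 0.1 2.0 5.2
  endloop
 endfacet
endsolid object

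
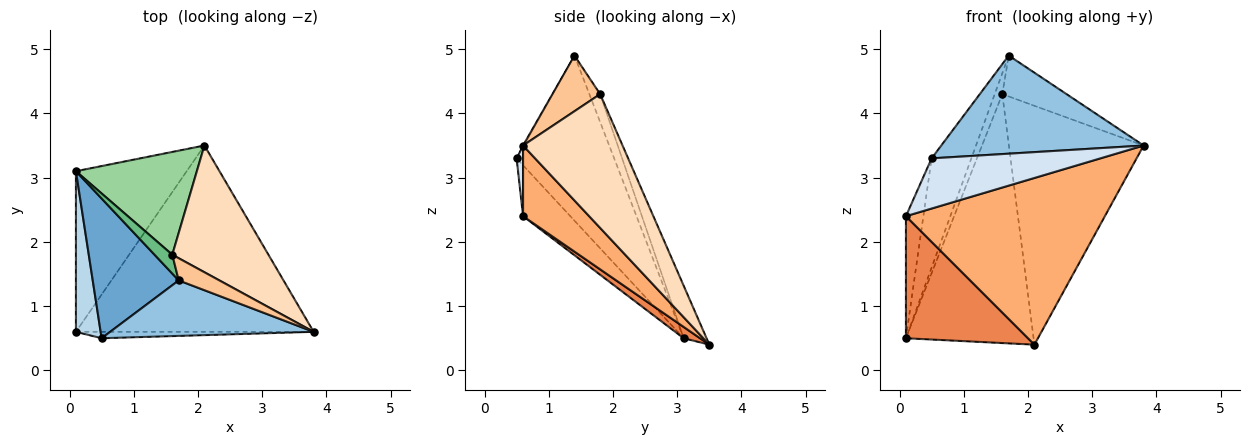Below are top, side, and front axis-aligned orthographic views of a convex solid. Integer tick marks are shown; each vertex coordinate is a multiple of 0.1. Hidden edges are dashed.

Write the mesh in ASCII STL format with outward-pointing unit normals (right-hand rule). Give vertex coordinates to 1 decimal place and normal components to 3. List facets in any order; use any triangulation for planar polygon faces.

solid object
 facet normal -0.834 0.340 0.435
  outer loop
   vertex 1.7 1.4 4.9
   vertex 0.1 3.1 0.5
   vertex 0.5 0.5 3.3
  endloop
 endfacet
 facet normal -0.003 -0.870 0.492
  outer loop
   vertex 1.7 1.4 4.9
   vertex 0.5 0.5 3.3
   vertex 3.8 0.6 3.5
  endloop
 endfacet
 facet normal -0.854 0.315 0.414
  outer loop
   vertex 0.1 0.6 2.4
   vertex 0.5 0.5 3.3
   vertex 0.1 3.1 0.5
  endloop
 endfacet
 facet normal 0.038 -0.991 -0.127
  outer loop
   vertex 0.1 0.6 2.4
   vertex 3.8 0.6 3.5
   vertex 0.5 0.5 3.3
  endloop
 endfacet
 facet normal 0.081 -0.603 -0.794
  outer loop
   vertex 0.1 0.6 2.4
   vertex 0.1 3.1 0.5
   vertex 2.1 3.5 0.4
  endloop
 endfacet
 facet normal 0.216 -0.651 -0.728
  outer loop
   vertex 0.1 0.6 2.4
   vertex 2.1 3.5 0.4
   vertex 3.8 0.6 3.5
  endloop
 endfacet
 facet normal 0.547 0.736 0.399
  outer loop
   vertex 1.6 1.8 4.3
   vertex 1.7 1.4 4.9
   vertex 3.8 0.6 3.5
  endloop
 endfacet
 facet normal 0.546 0.740 0.393
  outer loop
   vertex 1.6 1.8 4.3
   vertex 3.8 0.6 3.5
   vertex 2.1 3.5 0.4
  endloop
 endfacet
 facet normal -0.726 0.510 0.461
  outer loop
   vertex 1.6 1.8 4.3
   vertex 0.1 3.1 0.5
   vertex 1.7 1.4 4.9
  endloop
 endfacet
 facet normal -0.164 0.912 0.377
  outer loop
   vertex 1.6 1.8 4.3
   vertex 2.1 3.5 0.4
   vertex 0.1 3.1 0.5
  endloop
 endfacet
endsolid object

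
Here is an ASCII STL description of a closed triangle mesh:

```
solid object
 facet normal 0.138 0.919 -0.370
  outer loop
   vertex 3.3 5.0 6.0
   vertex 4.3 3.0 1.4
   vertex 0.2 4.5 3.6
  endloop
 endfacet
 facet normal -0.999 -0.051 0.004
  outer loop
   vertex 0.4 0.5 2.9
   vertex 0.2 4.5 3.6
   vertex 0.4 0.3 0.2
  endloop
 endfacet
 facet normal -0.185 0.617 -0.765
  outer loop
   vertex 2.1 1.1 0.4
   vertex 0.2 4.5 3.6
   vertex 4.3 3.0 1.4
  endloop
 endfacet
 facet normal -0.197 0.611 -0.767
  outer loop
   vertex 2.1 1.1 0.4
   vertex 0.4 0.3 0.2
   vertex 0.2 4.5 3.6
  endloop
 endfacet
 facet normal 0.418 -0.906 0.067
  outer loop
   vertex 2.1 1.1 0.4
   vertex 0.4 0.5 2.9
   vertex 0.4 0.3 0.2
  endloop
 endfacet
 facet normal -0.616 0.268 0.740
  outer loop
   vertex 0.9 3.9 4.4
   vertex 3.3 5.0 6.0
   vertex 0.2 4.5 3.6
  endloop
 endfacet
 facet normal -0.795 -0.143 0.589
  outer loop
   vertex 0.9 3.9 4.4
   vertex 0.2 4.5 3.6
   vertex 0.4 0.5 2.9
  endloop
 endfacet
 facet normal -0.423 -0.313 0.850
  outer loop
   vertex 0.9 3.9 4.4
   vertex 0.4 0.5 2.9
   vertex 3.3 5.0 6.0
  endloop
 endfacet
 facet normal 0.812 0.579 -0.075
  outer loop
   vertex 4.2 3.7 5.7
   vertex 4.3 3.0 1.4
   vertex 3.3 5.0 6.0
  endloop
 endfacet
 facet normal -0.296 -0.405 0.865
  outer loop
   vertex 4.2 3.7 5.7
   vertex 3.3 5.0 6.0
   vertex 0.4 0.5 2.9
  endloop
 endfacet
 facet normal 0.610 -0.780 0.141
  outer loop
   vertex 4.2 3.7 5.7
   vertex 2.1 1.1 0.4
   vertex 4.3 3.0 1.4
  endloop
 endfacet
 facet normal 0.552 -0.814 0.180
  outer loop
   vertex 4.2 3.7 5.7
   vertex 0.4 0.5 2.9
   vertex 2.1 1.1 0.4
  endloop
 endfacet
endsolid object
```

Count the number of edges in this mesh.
18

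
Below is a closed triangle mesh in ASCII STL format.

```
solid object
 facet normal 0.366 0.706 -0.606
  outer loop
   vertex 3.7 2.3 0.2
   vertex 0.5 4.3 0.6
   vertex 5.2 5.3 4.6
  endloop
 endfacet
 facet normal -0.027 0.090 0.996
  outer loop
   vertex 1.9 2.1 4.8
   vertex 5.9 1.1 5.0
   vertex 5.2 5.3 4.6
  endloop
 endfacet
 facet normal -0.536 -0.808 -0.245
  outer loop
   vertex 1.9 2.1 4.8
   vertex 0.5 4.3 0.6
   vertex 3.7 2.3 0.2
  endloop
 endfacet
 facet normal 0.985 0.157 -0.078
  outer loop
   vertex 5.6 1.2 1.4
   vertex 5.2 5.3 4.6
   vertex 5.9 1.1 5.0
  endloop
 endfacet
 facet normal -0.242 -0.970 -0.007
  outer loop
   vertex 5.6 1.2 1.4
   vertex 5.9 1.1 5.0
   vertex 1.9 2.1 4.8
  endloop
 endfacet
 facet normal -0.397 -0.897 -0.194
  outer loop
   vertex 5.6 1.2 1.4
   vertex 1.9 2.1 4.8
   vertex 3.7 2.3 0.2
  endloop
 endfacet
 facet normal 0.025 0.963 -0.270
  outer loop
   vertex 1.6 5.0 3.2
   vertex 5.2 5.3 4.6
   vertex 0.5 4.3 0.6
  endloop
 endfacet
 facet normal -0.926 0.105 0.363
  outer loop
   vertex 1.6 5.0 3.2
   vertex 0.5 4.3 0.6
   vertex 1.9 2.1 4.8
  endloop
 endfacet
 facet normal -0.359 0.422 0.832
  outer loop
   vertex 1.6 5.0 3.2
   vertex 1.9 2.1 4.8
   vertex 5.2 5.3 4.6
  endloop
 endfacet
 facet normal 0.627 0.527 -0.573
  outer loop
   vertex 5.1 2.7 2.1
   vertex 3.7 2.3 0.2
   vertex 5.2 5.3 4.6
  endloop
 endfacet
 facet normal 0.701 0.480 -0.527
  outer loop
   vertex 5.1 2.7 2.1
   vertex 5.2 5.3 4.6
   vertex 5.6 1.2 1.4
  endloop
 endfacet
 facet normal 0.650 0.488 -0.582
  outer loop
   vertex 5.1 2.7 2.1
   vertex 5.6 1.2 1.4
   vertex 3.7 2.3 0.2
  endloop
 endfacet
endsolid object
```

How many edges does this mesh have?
18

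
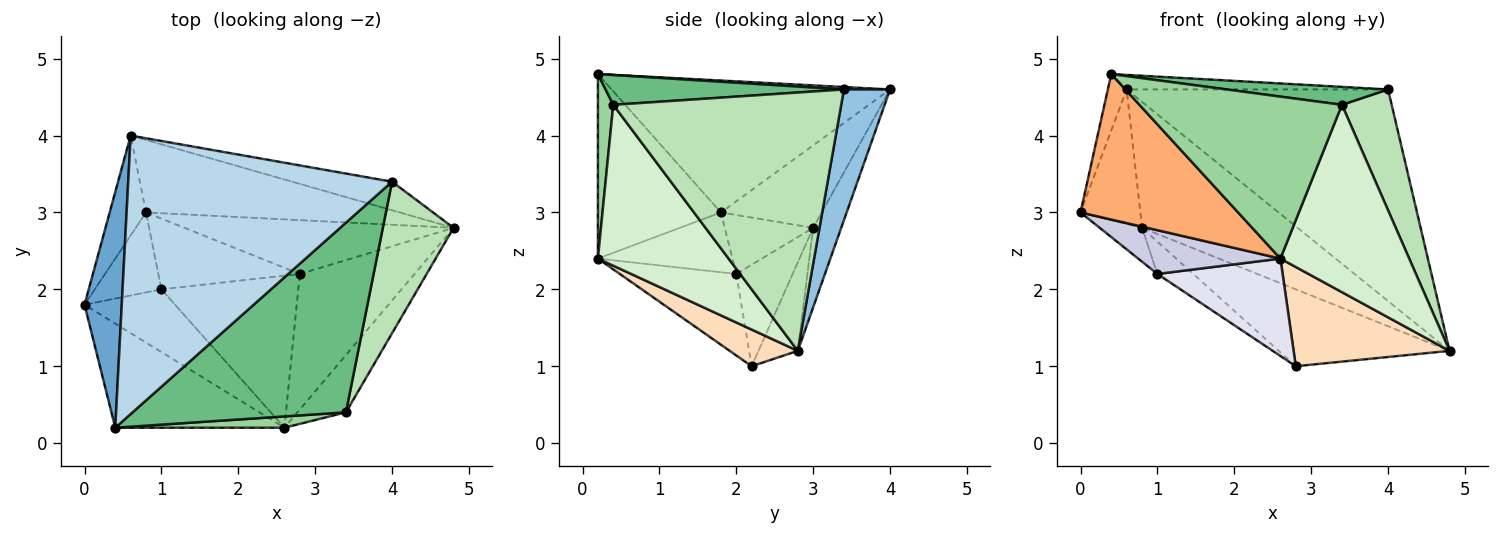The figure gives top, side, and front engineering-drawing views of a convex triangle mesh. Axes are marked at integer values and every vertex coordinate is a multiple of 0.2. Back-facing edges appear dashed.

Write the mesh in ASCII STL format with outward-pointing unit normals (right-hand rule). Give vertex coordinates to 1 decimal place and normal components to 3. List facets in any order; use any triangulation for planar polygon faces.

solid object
 facet normal -0.960 0.065 0.271
  outer loop
   vertex 0.4 0.2 4.8
   vertex 0.6 4.0 4.6
   vertex 0.0 1.8 3.0
  endloop
 endfacet
 facet normal 0.172 0.976 -0.132
  outer loop
   vertex 4.0 3.4 4.6
   vertex 4.8 2.8 1.2
   vertex 0.6 4.0 4.6
  endloop
 endfacet
 facet normal 0.009 0.052 0.999
  outer loop
   vertex 4.0 3.4 4.6
   vertex 0.6 4.0 4.6
   vertex 0.4 0.2 4.8
  endloop
 endfacet
 facet normal -0.804 0.477 -0.354
  outer loop
   vertex 0.8 3.0 2.8
   vertex 0.0 1.8 3.0
   vertex 0.6 4.0 4.6
  endloop
 endfacet
 facet normal -0.154 0.856 -0.493
  outer loop
   vertex 0.8 3.0 2.8
   vertex 0.6 4.0 4.6
   vertex 4.8 2.8 1.2
  endloop
 endfacet
 facet normal -0.536 -0.687 -0.491
  outer loop
   vertex 2.6 0.2 2.4
   vertex 0.4 0.2 4.8
   vertex 0.0 1.8 3.0
  endloop
 endfacet
 facet normal -0.185 0.805 -0.564
  outer loop
   vertex 2.8 2.2 1.0
   vertex 0.8 3.0 2.8
   vertex 4.8 2.8 1.2
  endloop
 endfacet
 facet normal 0.250 -0.572 -0.781
  outer loop
   vertex 2.8 2.2 1.0
   vertex 4.8 2.8 1.2
   vertex 2.6 0.2 2.4
  endloop
 endfacet
 facet normal 0.138 -0.093 0.986
  outer loop
   vertex 3.4 0.4 4.4
   vertex 4.0 3.4 4.6
   vertex 0.4 0.2 4.8
  endloop
 endfacet
 facet normal 0.076 -0.995 0.069
  outer loop
   vertex 3.4 0.4 4.4
   vertex 0.4 0.2 4.8
   vertex 2.6 0.2 2.4
  endloop
 endfacet
 facet normal 0.944 -0.206 0.258
  outer loop
   vertex 3.4 0.4 4.4
   vertex 4.8 2.8 1.2
   vertex 4.0 3.4 4.6
  endloop
 endfacet
 facet normal 0.696 -0.686 -0.210
  outer loop
   vertex 3.4 0.4 4.4
   vertex 2.6 0.2 2.4
   vertex 4.8 2.8 1.2
  endloop
 endfacet
 facet normal -0.632 0.302 -0.714
  outer loop
   vertex 1.0 2.0 2.2
   vertex 0.0 1.8 3.0
   vertex 0.8 3.0 2.8
  endloop
 endfacet
 facet normal -0.547 0.348 -0.762
  outer loop
   vertex 1.0 2.0 2.2
   vertex 0.8 3.0 2.8
   vertex 2.8 2.2 1.0
  endloop
 endfacet
 facet normal -0.476 -0.503 -0.721
  outer loop
   vertex 1.0 2.0 2.2
   vertex 2.6 0.2 2.4
   vertex 0.0 1.8 3.0
  endloop
 endfacet
 facet normal -0.448 -0.482 -0.753
  outer loop
   vertex 1.0 2.0 2.2
   vertex 2.8 2.2 1.0
   vertex 2.6 0.2 2.4
  endloop
 endfacet
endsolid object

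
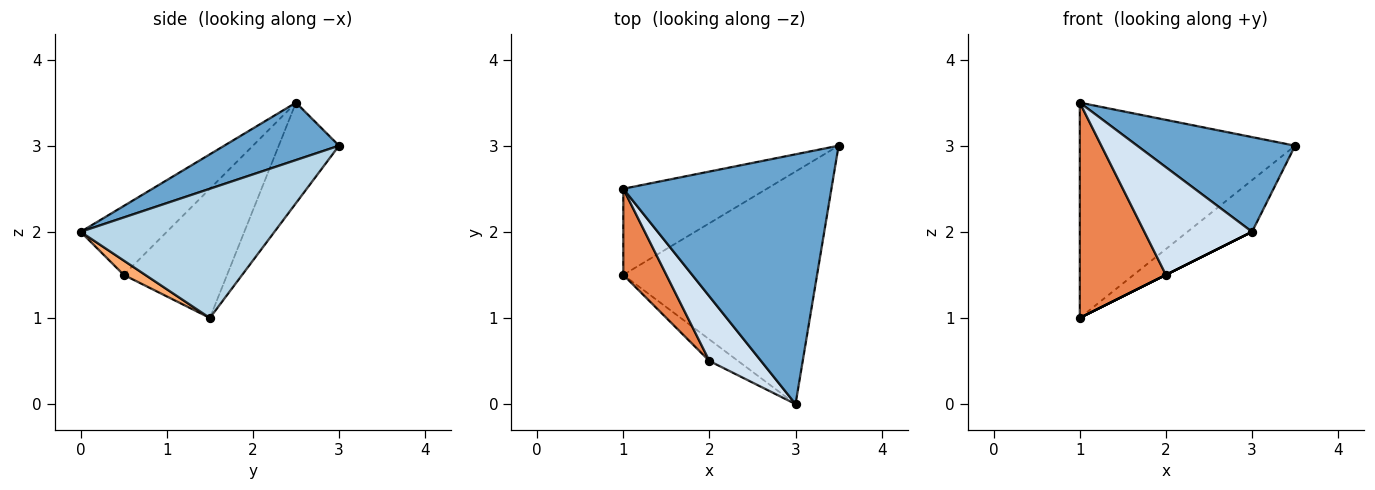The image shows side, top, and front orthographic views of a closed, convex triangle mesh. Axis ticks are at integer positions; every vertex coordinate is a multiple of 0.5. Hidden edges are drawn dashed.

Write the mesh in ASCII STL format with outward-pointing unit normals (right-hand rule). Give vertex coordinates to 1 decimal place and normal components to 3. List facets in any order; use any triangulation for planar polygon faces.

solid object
 facet normal 0.250 -0.343 0.905
  outer loop
   vertex 3.0 0.0 2.0
   vertex 3.5 3.0 3.0
   vertex 1.0 2.5 3.5
  endloop
 endfacet
 facet normal -0.252 0.899 -0.359
  outer loop
   vertex 1.0 1.5 1.0
   vertex 1.0 2.5 3.5
   vertex 3.5 3.0 3.0
  endloop
 endfacet
 facet normal 0.545 0.182 -0.818
  outer loop
   vertex 1.0 1.5 1.0
   vertex 3.5 3.0 3.0
   vertex 3.0 0.0 2.0
  endloop
 endfacet
 facet normal -0.566 -0.707 0.424
  outer loop
   vertex 2.0 0.5 1.5
   vertex 3.0 0.0 2.0
   vertex 1.0 2.5 3.5
  endloop
 endfacet
 facet normal -0.744 -0.620 0.248
  outer loop
   vertex 2.0 0.5 1.5
   vertex 1.0 2.5 3.5
   vertex 1.0 1.5 1.0
  endloop
 endfacet
 facet normal 0.447 0.000 -0.894
  outer loop
   vertex 2.0 0.5 1.5
   vertex 1.0 1.5 1.0
   vertex 3.0 0.0 2.0
  endloop
 endfacet
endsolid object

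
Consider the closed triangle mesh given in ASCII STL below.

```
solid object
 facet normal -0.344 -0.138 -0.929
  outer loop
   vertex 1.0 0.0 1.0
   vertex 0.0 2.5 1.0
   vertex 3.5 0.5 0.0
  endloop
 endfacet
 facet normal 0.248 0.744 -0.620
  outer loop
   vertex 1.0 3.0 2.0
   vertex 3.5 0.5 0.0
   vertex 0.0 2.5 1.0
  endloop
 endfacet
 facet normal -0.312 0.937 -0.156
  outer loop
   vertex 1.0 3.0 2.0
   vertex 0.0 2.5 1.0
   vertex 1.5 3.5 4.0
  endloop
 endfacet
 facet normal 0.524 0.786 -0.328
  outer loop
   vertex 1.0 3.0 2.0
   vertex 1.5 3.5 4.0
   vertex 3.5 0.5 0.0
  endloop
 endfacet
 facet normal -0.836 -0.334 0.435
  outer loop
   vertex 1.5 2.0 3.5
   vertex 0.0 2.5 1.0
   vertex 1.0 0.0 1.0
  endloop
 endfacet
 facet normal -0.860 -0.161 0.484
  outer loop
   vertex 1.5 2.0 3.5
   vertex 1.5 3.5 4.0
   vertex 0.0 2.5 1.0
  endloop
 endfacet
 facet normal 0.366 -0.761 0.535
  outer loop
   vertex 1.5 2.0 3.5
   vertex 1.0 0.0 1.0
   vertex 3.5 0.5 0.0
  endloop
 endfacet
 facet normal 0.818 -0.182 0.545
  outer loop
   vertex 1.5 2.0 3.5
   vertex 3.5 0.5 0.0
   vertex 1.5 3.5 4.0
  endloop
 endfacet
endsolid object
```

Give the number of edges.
12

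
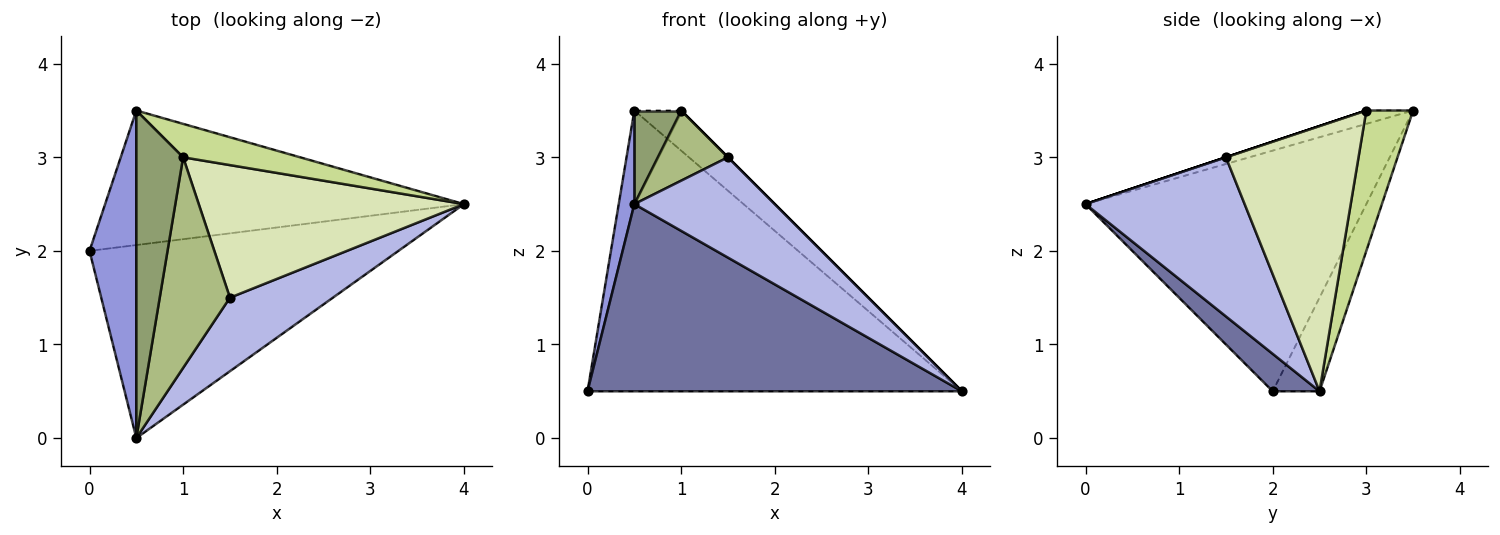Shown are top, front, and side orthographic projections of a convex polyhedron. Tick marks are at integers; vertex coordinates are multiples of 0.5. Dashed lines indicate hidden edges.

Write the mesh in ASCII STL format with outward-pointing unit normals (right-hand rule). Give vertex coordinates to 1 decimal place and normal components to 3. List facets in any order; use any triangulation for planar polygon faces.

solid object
 facet normal 0.087 -0.694 -0.715
  outer loop
   vertex 0.5 0.0 2.5
   vertex 0.0 2.0 0.5
   vertex 4.0 2.5 0.5
  endloop
 endfacet
 facet normal -0.112 0.896 -0.429
  outer loop
   vertex 0.5 3.5 3.5
   vertex 4.0 2.5 0.5
   vertex 0.0 2.0 0.5
  endloop
 endfacet
 facet normal -0.980 -0.054 0.191
  outer loop
   vertex 0.5 3.5 3.5
   vertex 0.0 2.0 0.5
   vertex 0.5 0.0 2.5
  endloop
 endfacet
 facet normal 0.675 -0.595 0.437
  outer loop
   vertex 1.5 1.5 3.0
   vertex 0.5 0.0 2.5
   vertex 4.0 2.5 0.5
  endloop
 endfacet
 facet normal -0.265 -0.265 0.927
  outer loop
   vertex 1.0 3.0 3.5
   vertex 0.5 3.5 3.5
   vertex 0.5 0.0 2.5
  endloop
 endfacet
 facet normal 0.000 -0.316 0.949
  outer loop
   vertex 1.0 3.0 3.5
   vertex 0.5 0.0 2.5
   vertex 1.5 1.5 3.0
  endloop
 endfacet
 facet normal 0.609 0.609 0.508
  outer loop
   vertex 1.0 3.0 3.5
   vertex 4.0 2.5 0.5
   vertex 0.5 3.5 3.5
  endloop
 endfacet
 facet normal 0.707 0.000 0.707
  outer loop
   vertex 1.0 3.0 3.5
   vertex 1.5 1.5 3.0
   vertex 4.0 2.5 0.5
  endloop
 endfacet
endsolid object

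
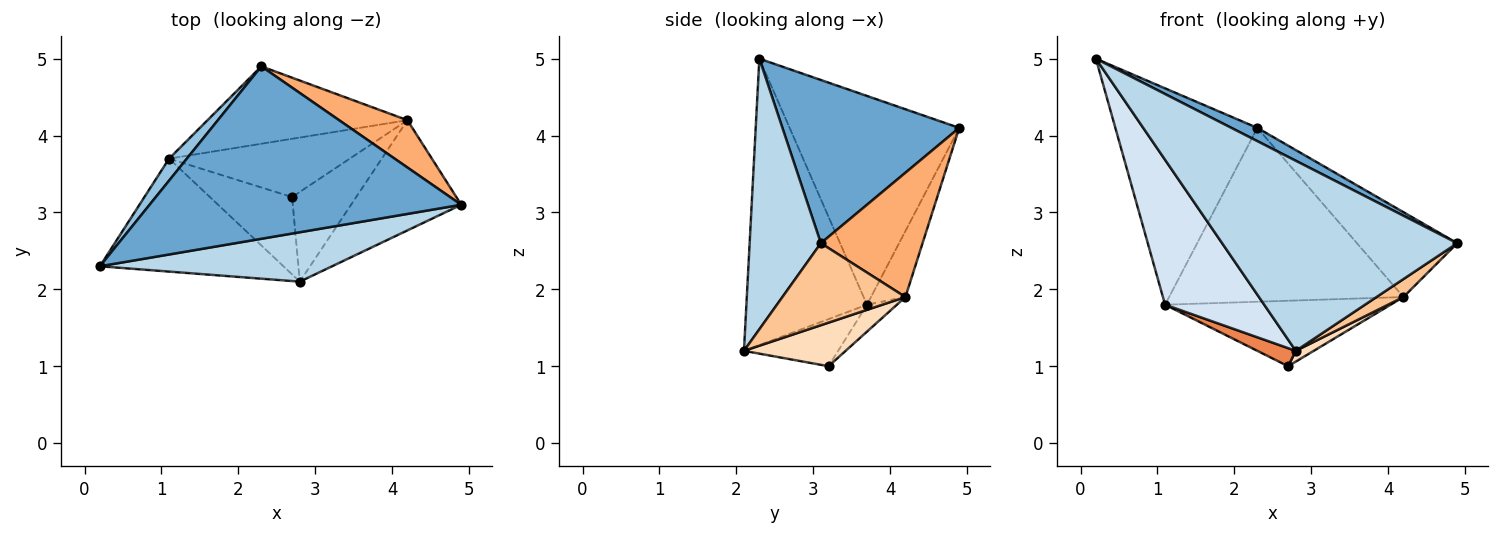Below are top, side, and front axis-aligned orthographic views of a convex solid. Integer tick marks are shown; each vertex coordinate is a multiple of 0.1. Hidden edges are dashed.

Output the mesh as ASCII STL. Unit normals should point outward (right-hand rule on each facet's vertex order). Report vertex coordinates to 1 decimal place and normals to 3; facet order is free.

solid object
 facet normal 0.463 -0.068 0.884
  outer loop
   vertex 2.3 4.9 4.1
   vertex 0.2 2.3 5.0
   vertex 4.9 3.1 2.6
  endloop
 endfacet
 facet normal -0.765 0.641 0.065
  outer loop
   vertex 1.1 3.7 1.8
   vertex 0.2 2.3 5.0
   vertex 2.3 4.9 4.1
  endloop
 endfacet
 facet normal 0.281 -0.929 0.241
  outer loop
   vertex 2.8 2.1 1.2
   vertex 4.9 3.1 2.6
   vertex 0.2 2.3 5.0
  endloop
 endfacet
 facet normal -0.692 -0.569 -0.444
  outer loop
   vertex 2.8 2.1 1.2
   vertex 0.2 2.3 5.0
   vertex 1.1 3.7 1.8
  endloop
 endfacet
 facet normal -0.487 -0.199 -0.850
  outer loop
   vertex 2.8 2.1 1.2
   vertex 1.1 3.7 1.8
   vertex 2.7 3.2 1.0
  endloop
 endfacet
 facet normal 0.663 0.654 0.365
  outer loop
   vertex 4.2 4.2 1.9
   vertex 2.3 4.9 4.1
   vertex 4.9 3.1 2.6
  endloop
 endfacet
 facet normal 0.592 -0.129 -0.795
  outer loop
   vertex 4.2 4.2 1.9
   vertex 4.9 3.1 2.6
   vertex 2.8 2.1 1.2
  endloop
 endfacet
 facet normal 0.560 -0.099 -0.823
  outer loop
   vertex 4.2 4.2 1.9
   vertex 2.8 2.1 1.2
   vertex 2.7 3.2 1.0
  endloop
 endfacet
 facet normal -0.133 0.905 -0.403
  outer loop
   vertex 4.2 4.2 1.9
   vertex 1.1 3.7 1.8
   vertex 2.3 4.9 4.1
  endloop
 endfacet
 facet normal -0.099 0.743 -0.662
  outer loop
   vertex 4.2 4.2 1.9
   vertex 2.7 3.2 1.0
   vertex 1.1 3.7 1.8
  endloop
 endfacet
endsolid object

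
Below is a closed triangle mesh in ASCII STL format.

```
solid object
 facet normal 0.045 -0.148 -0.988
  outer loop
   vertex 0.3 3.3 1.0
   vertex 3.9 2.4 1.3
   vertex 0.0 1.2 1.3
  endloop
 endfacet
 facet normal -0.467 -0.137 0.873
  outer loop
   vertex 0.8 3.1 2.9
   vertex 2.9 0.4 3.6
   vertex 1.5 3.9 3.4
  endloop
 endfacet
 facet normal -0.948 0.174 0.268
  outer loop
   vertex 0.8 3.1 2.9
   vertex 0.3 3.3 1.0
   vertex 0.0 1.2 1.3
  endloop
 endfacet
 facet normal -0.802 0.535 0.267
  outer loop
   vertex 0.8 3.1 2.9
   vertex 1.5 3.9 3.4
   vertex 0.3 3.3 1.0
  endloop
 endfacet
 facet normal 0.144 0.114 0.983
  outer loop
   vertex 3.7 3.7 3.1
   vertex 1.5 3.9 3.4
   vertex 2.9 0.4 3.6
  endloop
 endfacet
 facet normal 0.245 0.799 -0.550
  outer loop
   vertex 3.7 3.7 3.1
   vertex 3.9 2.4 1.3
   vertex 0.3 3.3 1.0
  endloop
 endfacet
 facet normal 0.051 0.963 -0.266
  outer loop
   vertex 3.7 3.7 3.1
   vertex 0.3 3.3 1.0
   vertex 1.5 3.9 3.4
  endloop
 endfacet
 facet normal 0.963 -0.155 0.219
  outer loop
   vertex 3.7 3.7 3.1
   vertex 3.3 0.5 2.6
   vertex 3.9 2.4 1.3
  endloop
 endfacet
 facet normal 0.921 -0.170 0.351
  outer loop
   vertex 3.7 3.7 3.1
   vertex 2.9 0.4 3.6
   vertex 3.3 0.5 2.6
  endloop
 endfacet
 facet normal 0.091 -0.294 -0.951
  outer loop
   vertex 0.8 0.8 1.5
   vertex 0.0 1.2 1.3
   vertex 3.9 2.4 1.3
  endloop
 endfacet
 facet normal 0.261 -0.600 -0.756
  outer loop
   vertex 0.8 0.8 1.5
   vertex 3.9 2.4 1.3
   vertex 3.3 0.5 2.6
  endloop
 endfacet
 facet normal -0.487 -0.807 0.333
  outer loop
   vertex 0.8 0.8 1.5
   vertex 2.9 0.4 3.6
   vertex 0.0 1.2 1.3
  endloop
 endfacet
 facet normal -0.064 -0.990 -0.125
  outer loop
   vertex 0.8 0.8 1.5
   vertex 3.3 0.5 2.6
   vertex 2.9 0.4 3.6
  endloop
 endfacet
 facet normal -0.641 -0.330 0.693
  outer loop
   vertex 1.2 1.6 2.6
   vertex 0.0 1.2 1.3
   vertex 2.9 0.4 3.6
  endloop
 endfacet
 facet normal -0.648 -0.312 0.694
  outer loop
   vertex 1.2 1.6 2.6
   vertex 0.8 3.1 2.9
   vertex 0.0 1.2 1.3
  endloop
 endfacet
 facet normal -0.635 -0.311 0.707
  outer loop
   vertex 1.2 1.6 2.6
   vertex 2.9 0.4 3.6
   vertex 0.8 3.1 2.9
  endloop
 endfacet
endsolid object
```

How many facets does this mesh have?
16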